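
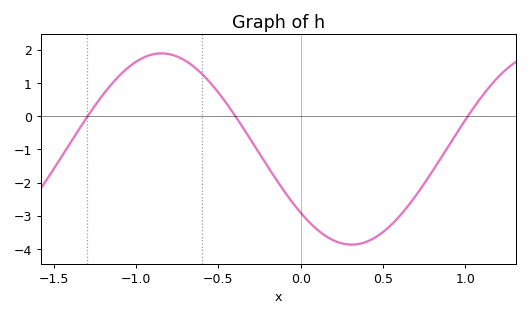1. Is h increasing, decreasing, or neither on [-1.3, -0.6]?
neither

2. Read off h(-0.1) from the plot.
-2.26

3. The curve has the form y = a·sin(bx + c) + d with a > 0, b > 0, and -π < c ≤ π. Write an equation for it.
y = 2.88sin(2.72x - 2.41) - 0.99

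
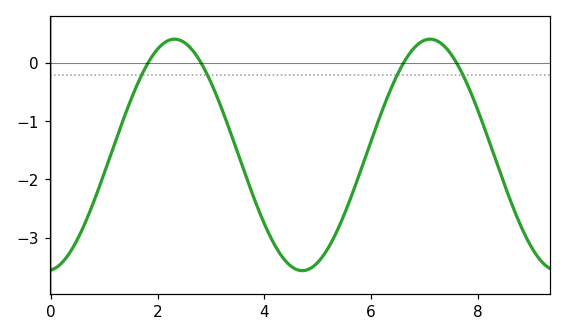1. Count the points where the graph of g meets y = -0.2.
4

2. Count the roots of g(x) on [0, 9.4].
4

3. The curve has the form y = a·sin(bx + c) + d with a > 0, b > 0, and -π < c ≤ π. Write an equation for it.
y = 1.99sin(1.31x - 1.46) - 1.58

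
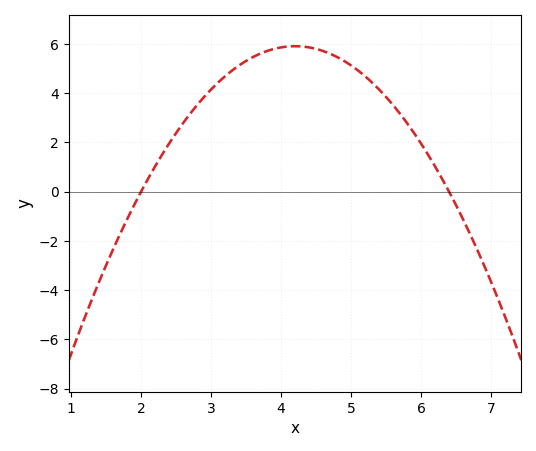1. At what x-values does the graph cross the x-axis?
2, 6.4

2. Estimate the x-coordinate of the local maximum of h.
4.2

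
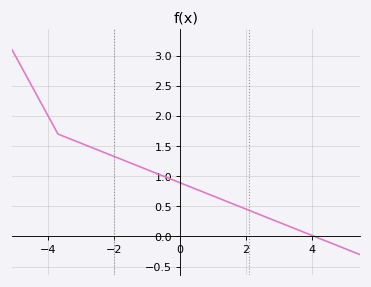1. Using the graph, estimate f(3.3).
0.15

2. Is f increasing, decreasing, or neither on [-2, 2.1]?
decreasing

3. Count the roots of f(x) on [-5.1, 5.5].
1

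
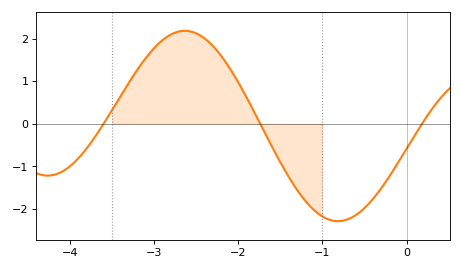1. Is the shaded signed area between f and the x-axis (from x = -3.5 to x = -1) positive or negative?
positive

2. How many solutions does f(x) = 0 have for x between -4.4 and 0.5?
3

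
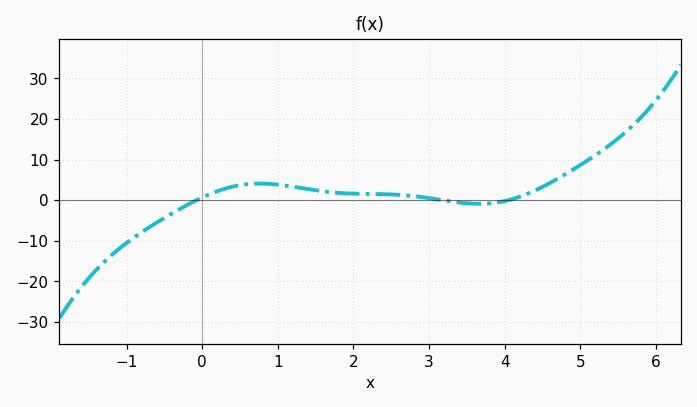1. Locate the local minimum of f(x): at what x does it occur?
3.66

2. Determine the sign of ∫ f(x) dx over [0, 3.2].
positive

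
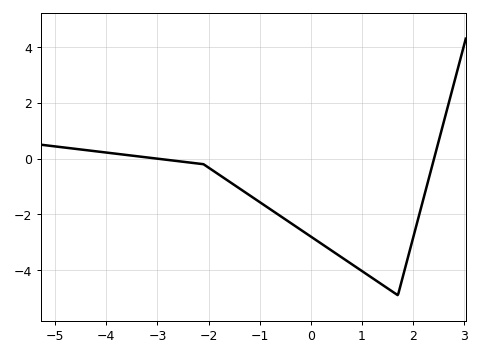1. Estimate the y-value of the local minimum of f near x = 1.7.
-4.9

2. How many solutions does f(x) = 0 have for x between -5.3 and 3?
2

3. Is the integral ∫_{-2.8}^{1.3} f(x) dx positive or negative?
negative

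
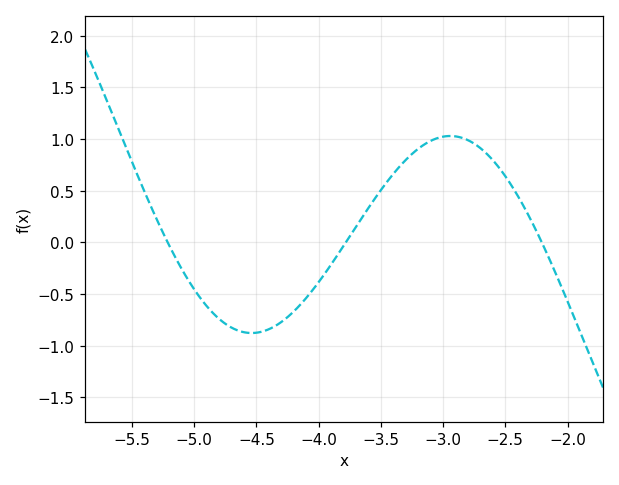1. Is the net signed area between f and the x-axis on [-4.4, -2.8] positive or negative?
positive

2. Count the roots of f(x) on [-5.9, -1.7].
3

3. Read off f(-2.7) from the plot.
0.9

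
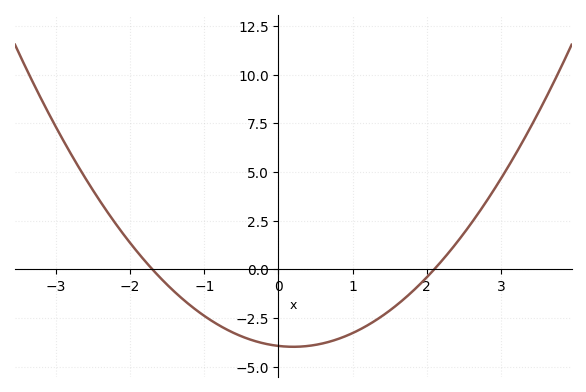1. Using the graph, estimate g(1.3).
-2.64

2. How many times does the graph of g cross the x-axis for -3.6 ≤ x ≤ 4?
2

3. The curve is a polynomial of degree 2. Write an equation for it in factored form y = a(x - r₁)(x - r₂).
y = 1.1(x + 1.7)(x - 2.1)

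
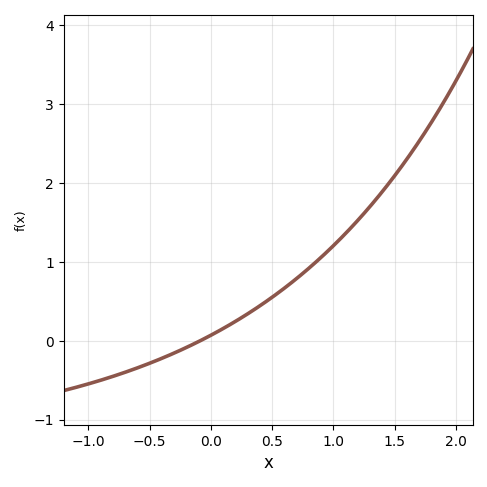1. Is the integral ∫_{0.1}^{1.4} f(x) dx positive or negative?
positive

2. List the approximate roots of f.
-0.087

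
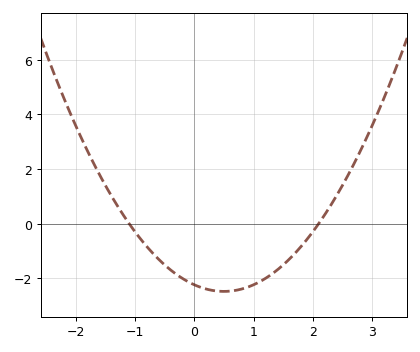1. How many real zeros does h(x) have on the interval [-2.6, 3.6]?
2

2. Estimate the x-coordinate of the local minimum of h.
0.5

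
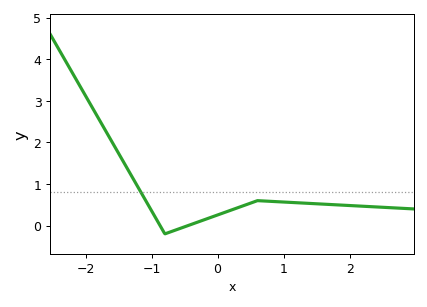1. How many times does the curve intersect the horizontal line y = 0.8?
1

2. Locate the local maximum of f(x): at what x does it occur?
0.602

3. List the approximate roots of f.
-0.872, -0.45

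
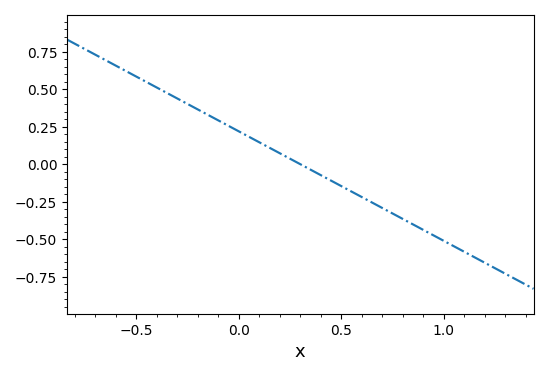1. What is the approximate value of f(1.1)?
-0.584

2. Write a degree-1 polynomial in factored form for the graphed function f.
y = -0.73(x - 0.3)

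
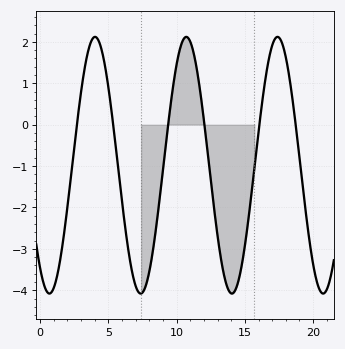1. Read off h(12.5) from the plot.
-1.3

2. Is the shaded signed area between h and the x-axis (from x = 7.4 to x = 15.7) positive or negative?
negative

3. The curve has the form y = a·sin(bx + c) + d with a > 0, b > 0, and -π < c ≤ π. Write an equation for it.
y = 3.1sin(0.94x - 2.2) - 0.98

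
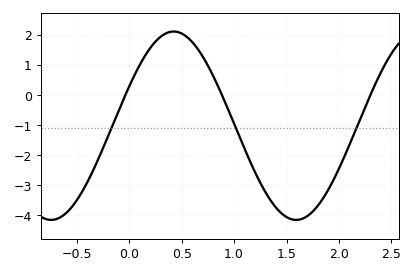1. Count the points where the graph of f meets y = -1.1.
3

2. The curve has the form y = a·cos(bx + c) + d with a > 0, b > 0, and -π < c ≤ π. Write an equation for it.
y = 3.13cos(2.69x - 1.14) - 1.03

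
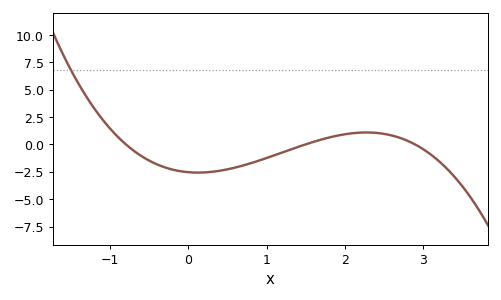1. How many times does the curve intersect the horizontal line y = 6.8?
1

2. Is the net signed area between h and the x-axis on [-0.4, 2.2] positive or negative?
negative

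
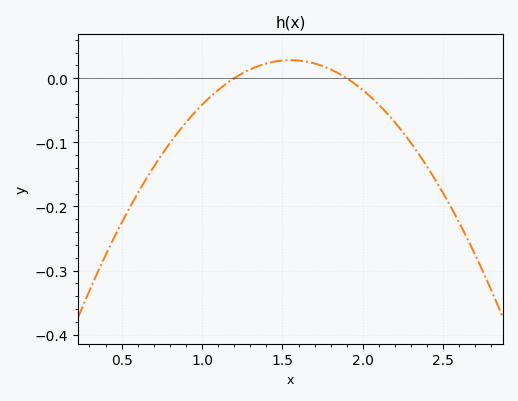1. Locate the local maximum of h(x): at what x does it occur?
1.55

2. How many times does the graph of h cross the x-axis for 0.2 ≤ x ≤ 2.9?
2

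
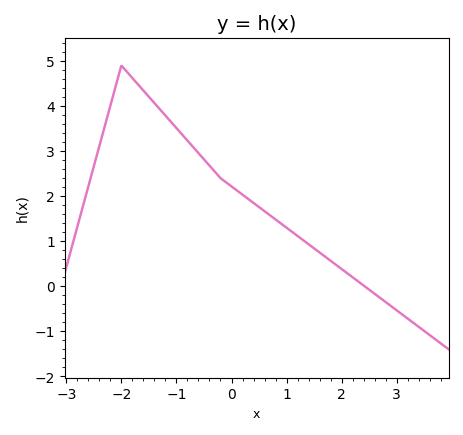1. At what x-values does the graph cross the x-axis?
2.4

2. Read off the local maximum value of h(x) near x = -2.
4.9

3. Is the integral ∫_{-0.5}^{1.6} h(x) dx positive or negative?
positive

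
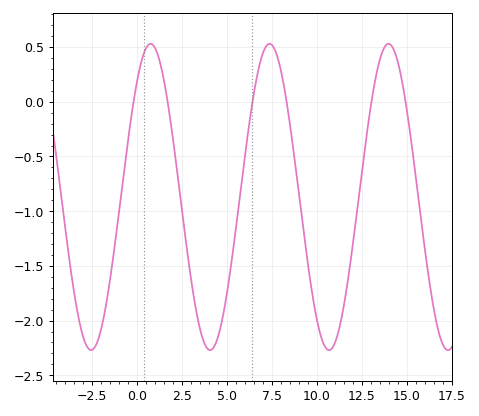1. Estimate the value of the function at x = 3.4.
-2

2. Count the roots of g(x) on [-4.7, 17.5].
6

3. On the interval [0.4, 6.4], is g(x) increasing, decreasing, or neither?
neither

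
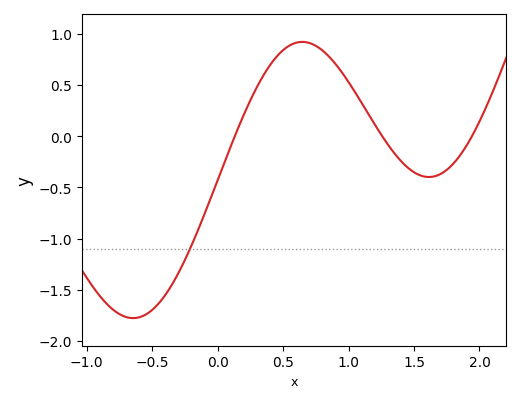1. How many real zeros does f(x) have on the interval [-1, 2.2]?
3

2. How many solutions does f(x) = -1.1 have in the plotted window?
1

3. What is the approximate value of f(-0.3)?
-1.34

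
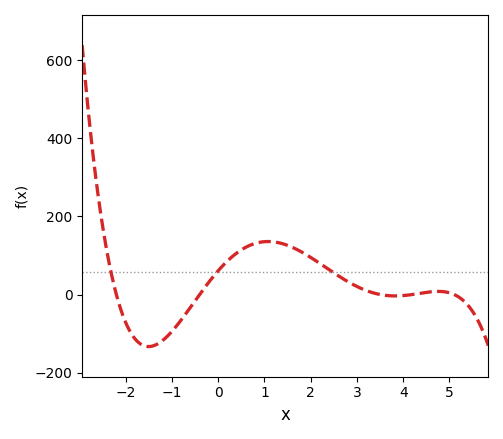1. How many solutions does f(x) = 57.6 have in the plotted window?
3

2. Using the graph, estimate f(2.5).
60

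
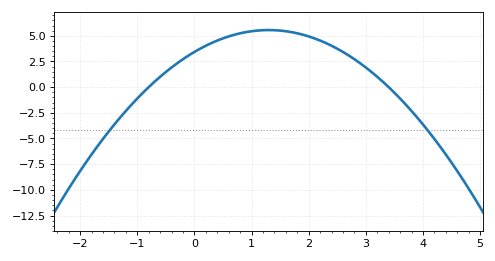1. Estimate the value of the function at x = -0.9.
-0.542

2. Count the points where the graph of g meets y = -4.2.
2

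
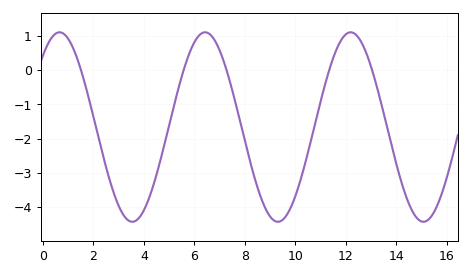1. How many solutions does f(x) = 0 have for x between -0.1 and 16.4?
5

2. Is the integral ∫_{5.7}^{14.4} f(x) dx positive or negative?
negative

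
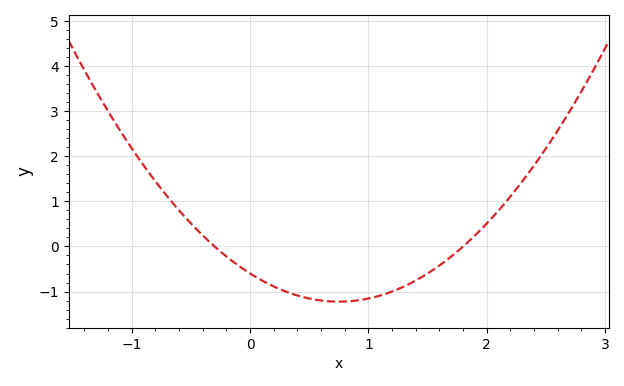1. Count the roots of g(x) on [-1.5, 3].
2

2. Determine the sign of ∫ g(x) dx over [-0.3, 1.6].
negative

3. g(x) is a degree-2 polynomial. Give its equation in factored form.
y = 1.11(x + 0.3)(x - 1.8)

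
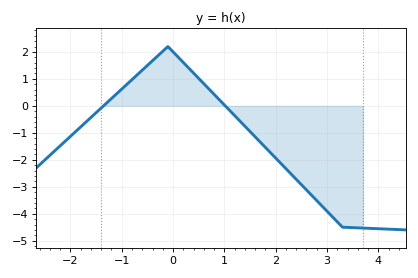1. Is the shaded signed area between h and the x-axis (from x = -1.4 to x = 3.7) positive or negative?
negative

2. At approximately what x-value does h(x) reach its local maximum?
-0.1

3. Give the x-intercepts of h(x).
-1.4, 1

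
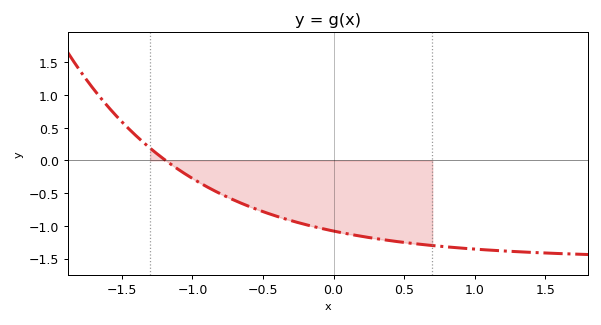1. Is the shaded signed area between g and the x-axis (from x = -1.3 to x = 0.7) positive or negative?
negative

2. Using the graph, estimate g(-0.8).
-0.511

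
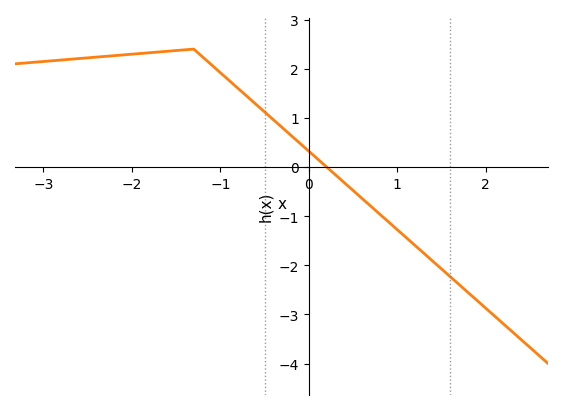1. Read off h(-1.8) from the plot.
2.33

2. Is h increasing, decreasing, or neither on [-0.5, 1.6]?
decreasing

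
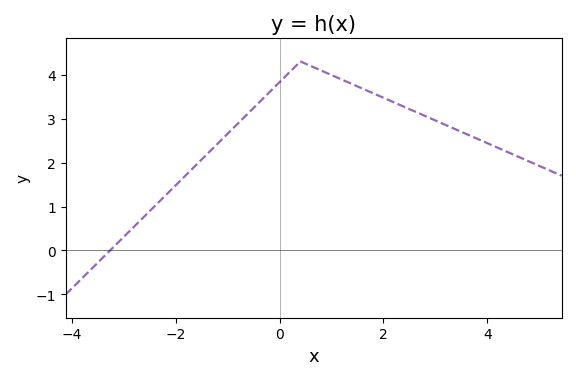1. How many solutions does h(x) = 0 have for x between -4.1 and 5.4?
1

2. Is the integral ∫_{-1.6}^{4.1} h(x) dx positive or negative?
positive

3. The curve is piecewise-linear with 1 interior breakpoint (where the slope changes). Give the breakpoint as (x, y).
(0.4, 4.3)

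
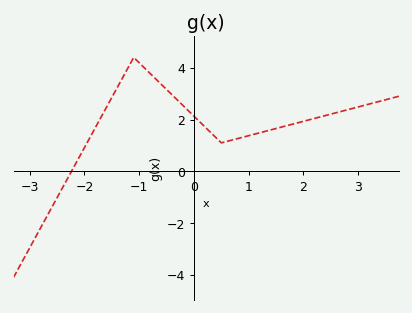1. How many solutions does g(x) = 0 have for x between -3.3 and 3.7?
1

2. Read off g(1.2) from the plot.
1.4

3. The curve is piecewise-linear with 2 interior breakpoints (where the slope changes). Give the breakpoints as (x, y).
(-1.1, 4.4); (0.5, 1.1)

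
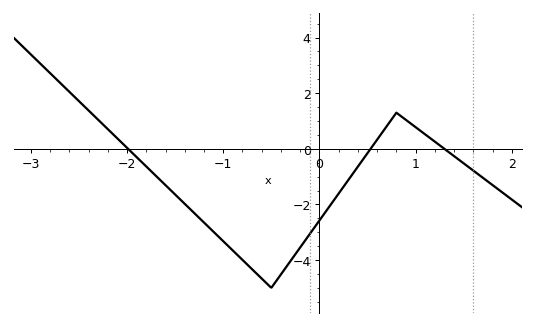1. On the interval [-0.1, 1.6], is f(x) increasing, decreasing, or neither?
neither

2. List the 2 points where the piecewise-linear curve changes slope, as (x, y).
(-0.5, -5); (0.8, 1.3)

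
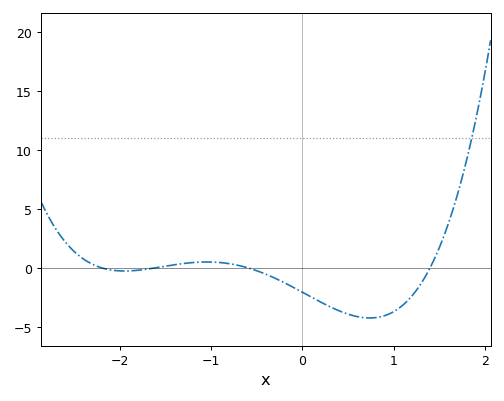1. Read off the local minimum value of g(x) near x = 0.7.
-4.5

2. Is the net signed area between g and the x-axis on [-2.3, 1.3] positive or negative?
negative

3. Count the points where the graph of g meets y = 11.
1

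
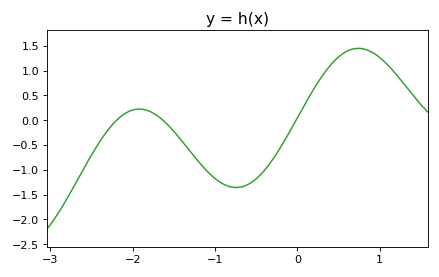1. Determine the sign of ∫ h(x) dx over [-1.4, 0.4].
negative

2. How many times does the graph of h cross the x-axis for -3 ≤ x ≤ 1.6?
3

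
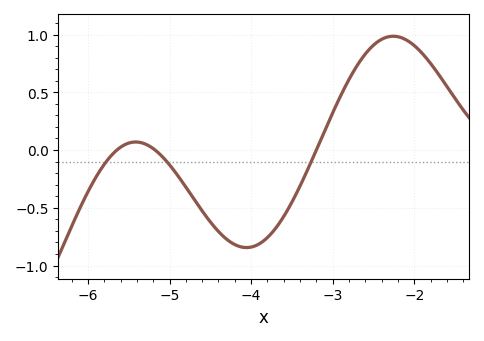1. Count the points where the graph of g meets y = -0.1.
3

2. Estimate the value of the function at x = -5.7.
-0.05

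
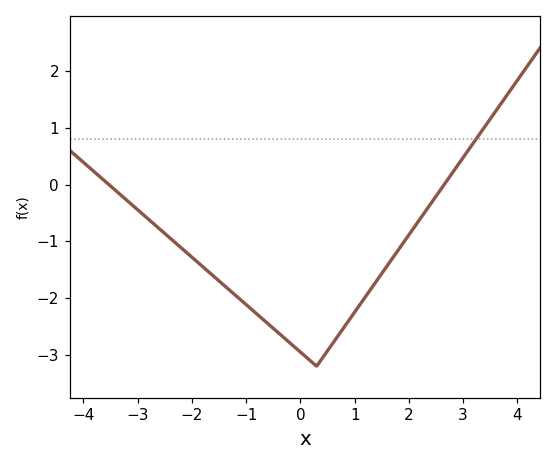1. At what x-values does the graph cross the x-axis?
-3.53, 2.65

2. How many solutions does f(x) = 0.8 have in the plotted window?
1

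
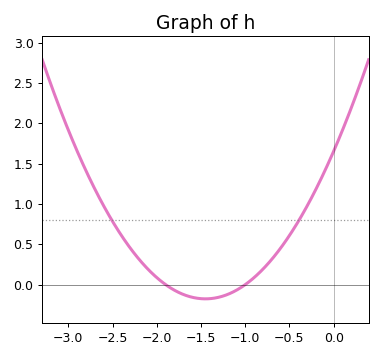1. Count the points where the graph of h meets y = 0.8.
2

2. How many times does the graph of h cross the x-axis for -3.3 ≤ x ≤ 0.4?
2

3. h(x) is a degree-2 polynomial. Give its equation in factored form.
y = 0.87(x + 1.9)(x + 1)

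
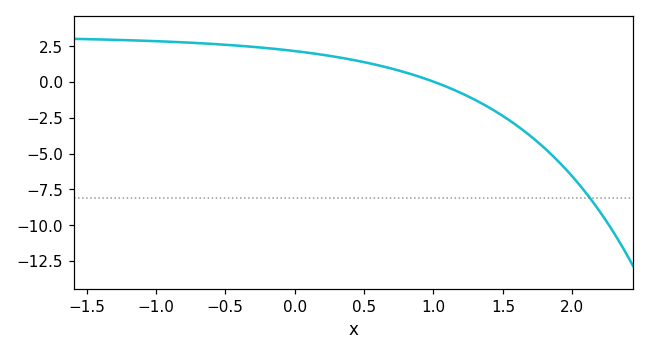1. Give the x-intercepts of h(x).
1.01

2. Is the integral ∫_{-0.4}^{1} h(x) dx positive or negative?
positive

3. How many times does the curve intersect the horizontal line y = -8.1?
1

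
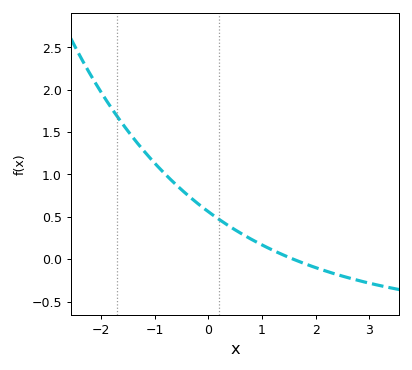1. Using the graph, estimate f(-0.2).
0.65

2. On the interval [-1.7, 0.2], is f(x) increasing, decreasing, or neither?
decreasing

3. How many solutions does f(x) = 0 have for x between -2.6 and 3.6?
1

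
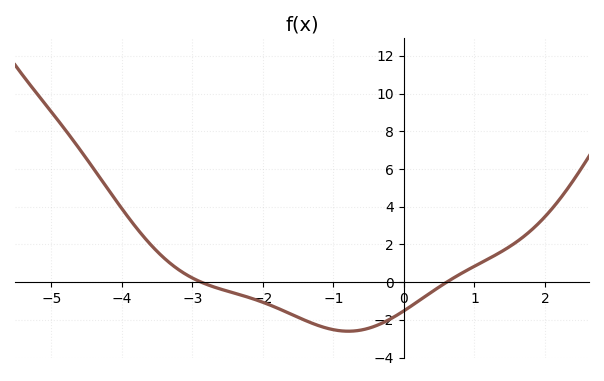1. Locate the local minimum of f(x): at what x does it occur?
-0.8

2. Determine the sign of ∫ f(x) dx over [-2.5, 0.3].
negative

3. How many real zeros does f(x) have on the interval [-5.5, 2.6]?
2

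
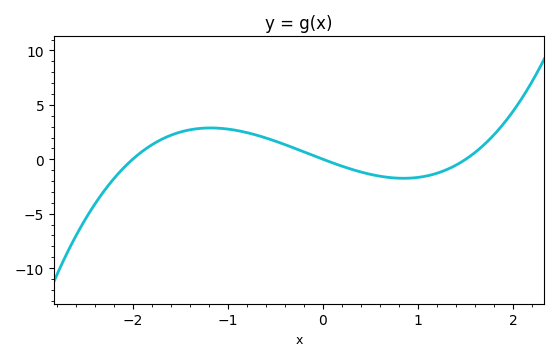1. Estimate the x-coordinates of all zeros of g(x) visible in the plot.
-2, 0, 1.5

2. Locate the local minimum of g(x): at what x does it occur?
0.8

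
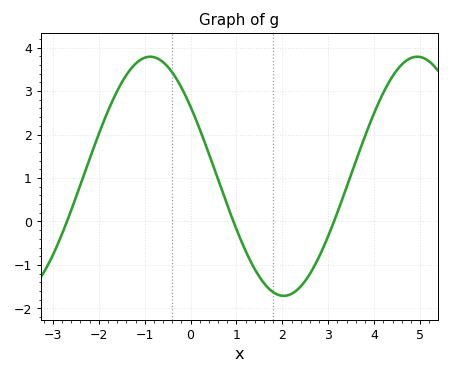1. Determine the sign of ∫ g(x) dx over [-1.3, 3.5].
positive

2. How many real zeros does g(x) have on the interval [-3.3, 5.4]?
3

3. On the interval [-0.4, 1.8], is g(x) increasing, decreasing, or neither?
decreasing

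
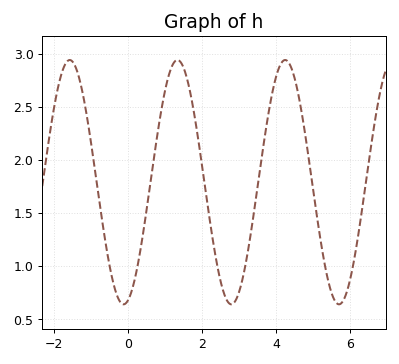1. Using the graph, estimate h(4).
2.79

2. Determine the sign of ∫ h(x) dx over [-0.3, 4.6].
positive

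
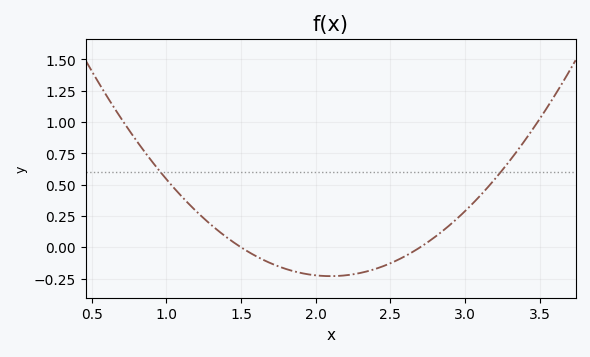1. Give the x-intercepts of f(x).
1.5, 2.7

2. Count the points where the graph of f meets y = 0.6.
2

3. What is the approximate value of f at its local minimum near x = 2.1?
-0.24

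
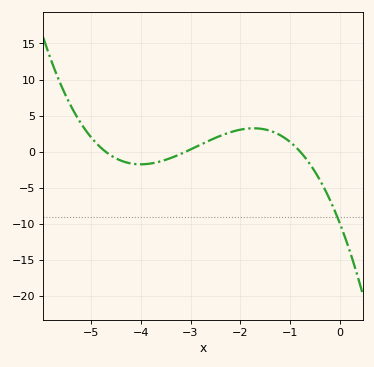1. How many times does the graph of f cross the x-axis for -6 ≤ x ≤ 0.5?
3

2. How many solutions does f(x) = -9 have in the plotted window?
1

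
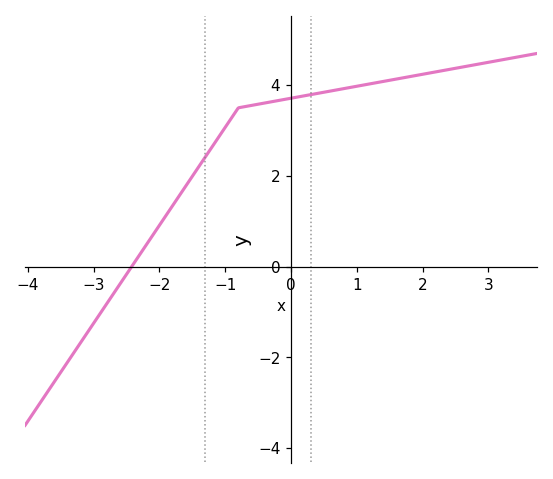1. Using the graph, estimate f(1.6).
4.2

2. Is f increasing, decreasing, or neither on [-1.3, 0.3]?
increasing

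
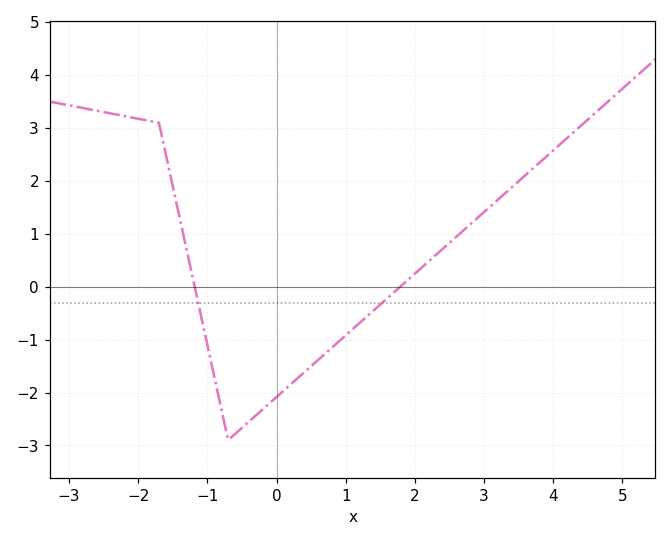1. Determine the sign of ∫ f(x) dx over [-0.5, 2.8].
negative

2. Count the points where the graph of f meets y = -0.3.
2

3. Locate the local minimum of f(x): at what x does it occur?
-0.8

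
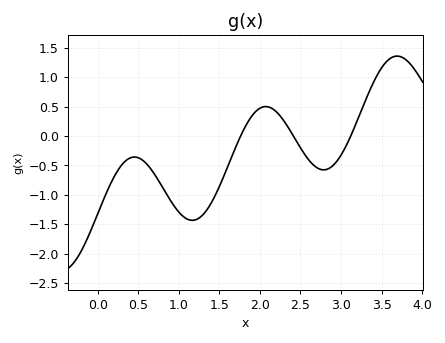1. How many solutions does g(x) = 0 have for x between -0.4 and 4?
3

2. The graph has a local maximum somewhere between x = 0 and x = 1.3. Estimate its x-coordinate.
0.454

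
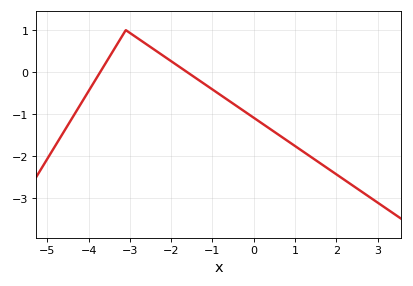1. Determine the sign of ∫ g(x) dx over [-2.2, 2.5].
negative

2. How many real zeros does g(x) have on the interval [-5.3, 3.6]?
2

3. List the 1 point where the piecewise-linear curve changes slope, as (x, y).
(-3.1, 1)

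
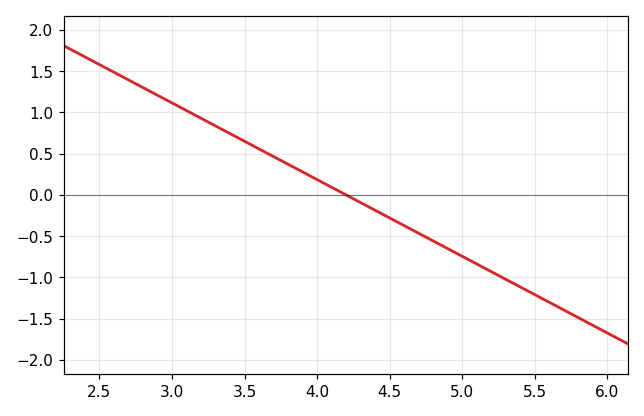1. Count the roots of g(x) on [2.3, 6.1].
1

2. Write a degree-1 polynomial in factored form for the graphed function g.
y = -0.93(x - 4.2)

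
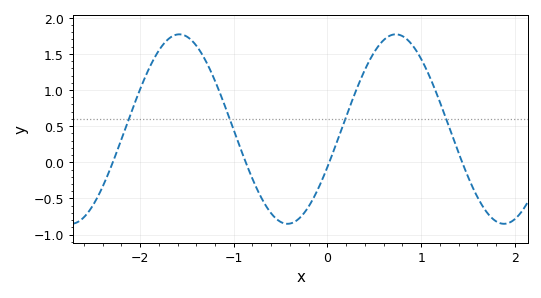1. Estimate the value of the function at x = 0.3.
1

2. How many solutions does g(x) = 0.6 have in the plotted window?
4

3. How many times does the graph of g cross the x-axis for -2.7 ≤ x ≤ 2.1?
4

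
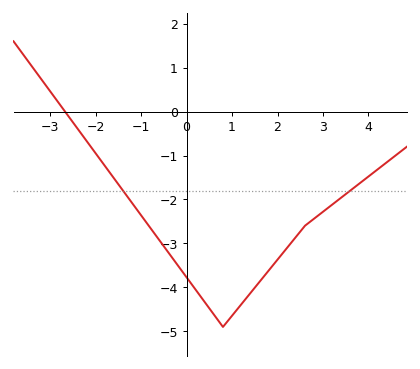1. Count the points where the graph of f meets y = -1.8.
2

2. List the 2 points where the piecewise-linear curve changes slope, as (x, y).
(0.8, -4.9); (2.6, -2.6)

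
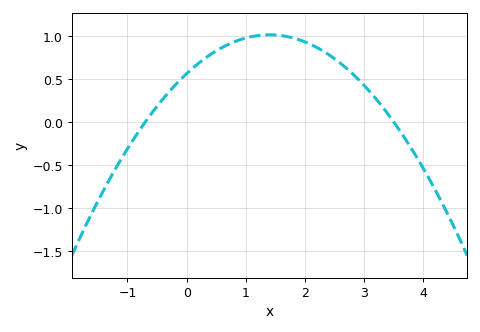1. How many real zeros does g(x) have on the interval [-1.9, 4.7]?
2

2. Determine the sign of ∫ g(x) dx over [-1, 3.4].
positive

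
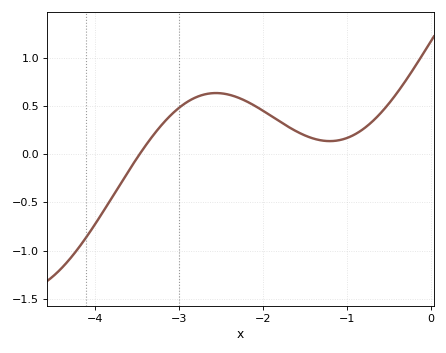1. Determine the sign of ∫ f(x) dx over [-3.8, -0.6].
positive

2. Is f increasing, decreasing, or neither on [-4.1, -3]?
increasing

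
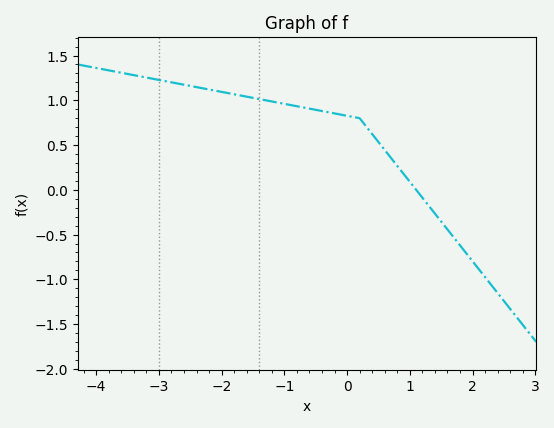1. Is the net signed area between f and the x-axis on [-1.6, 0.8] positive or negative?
positive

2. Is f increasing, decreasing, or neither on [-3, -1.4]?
decreasing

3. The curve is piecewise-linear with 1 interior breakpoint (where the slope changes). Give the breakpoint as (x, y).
(0.2, 0.8)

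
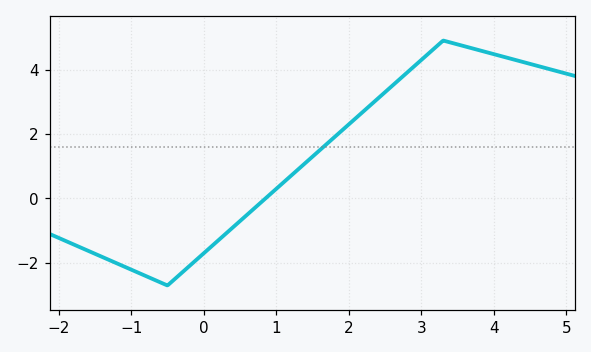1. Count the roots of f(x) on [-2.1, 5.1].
1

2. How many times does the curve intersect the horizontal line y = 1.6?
1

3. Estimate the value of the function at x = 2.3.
3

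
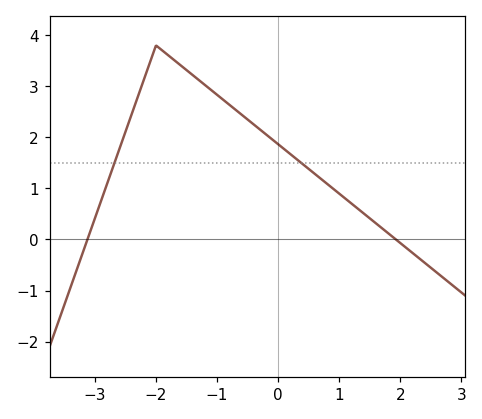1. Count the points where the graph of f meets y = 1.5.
2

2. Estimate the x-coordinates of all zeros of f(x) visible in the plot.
-3.1, 1.9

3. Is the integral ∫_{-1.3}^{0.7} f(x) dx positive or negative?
positive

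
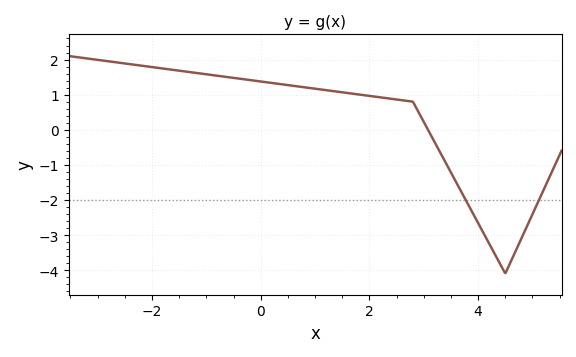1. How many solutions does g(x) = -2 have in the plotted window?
2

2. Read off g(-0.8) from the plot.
1.5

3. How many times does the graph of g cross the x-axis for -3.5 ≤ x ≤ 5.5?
1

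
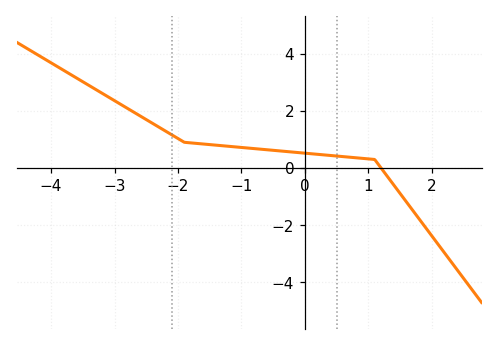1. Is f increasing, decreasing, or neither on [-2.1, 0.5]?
decreasing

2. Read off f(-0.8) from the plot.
0.68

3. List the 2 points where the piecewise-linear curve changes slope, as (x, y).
(-1.9, 0.9); (1.1, 0.3)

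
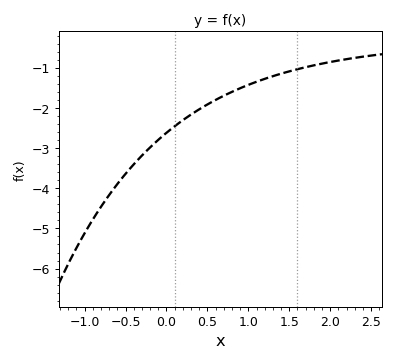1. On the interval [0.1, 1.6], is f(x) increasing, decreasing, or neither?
increasing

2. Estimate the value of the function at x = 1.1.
-1.4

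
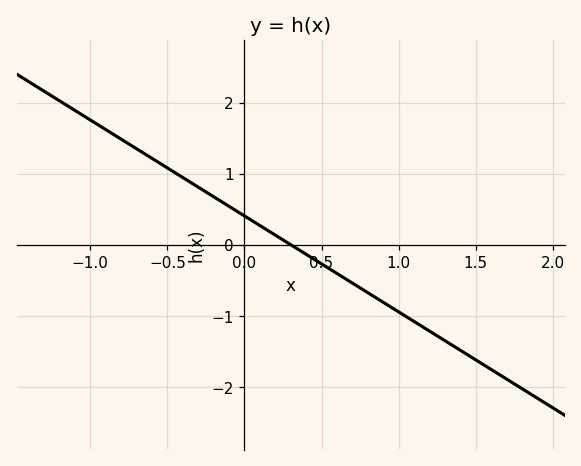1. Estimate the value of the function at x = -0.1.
0.54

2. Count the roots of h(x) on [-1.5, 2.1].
1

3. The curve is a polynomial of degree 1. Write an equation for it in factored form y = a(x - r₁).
y = -1.35(x - 0.3)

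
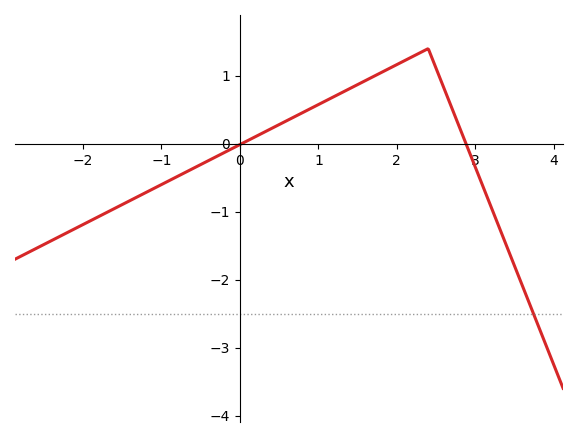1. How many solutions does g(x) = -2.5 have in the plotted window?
1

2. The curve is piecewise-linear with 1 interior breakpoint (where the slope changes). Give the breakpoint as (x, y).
(2.4, 1.4)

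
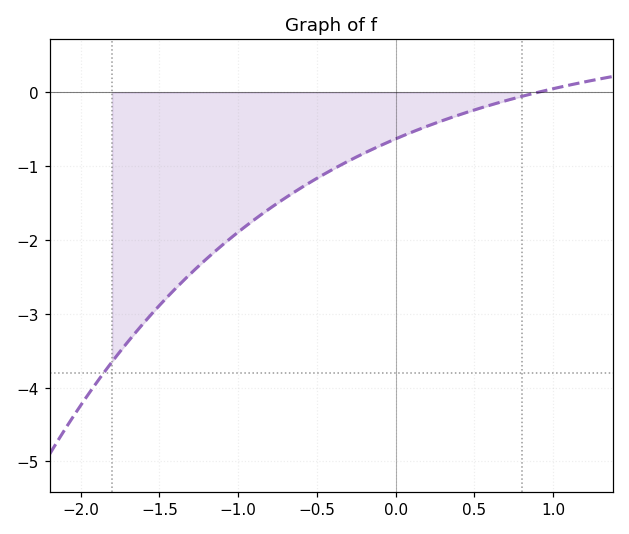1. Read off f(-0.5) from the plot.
-1.16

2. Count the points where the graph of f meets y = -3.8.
1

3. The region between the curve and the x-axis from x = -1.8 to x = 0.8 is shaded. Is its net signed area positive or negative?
negative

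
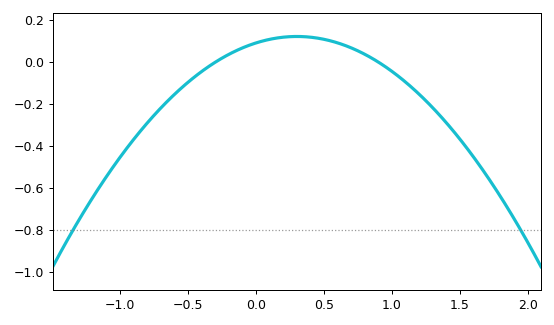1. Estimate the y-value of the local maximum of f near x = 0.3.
0.12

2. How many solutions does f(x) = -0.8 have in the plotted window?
2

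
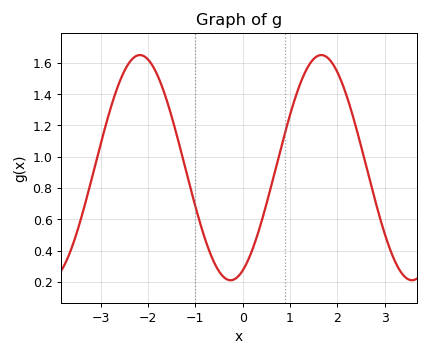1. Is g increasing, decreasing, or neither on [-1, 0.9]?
neither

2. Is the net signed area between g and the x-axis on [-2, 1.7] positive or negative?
positive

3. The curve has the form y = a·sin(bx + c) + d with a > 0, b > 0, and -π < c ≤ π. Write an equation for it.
y = 0.72sin(1.6x - 1.2) + 0.93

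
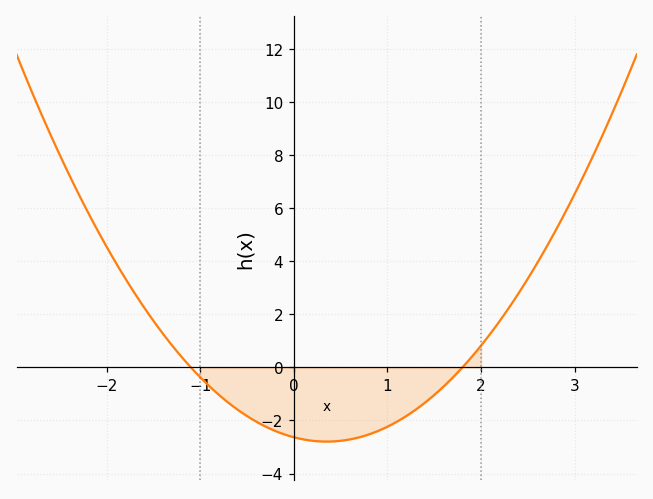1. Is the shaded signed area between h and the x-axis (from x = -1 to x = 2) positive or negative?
negative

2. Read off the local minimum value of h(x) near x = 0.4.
-2.8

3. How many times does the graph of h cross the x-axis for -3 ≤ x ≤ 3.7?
2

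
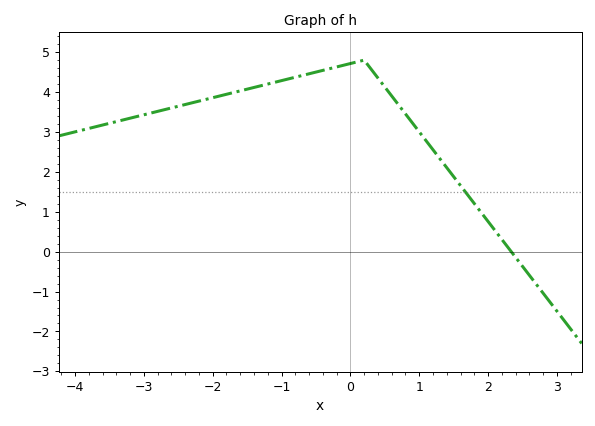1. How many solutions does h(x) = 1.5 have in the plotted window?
1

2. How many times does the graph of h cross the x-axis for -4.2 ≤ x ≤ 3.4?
1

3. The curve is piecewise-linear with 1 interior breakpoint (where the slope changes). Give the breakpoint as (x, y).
(0.2, 4.8)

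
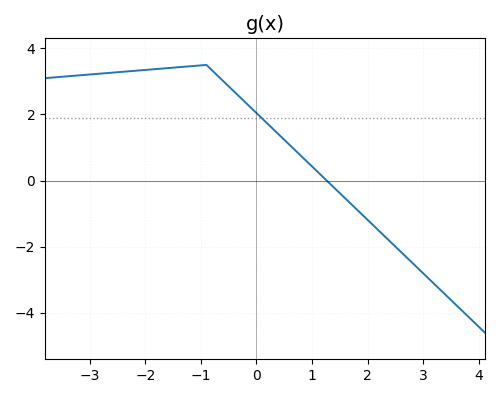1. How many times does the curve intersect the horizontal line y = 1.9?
1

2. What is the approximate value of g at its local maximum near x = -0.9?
3.4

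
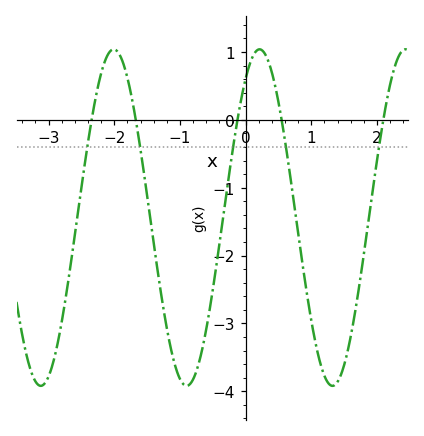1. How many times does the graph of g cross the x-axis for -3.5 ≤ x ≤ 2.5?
5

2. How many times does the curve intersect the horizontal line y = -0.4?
5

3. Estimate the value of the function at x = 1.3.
-3.92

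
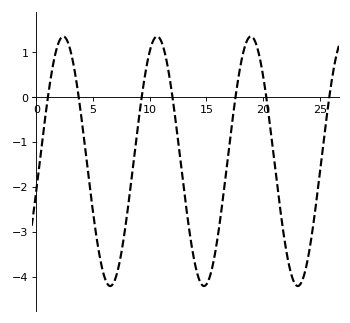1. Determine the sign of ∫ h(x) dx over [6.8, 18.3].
negative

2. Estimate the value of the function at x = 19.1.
1.32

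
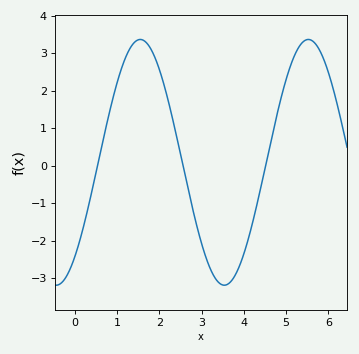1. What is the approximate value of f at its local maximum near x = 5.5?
3.4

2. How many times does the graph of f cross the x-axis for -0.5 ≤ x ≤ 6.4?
3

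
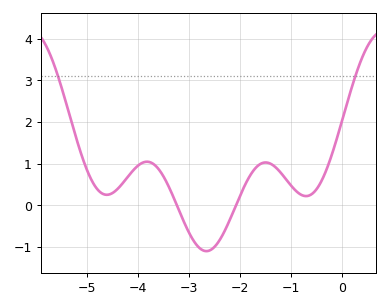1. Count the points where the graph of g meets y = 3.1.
2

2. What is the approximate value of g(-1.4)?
0.995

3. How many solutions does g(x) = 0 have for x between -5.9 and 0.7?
2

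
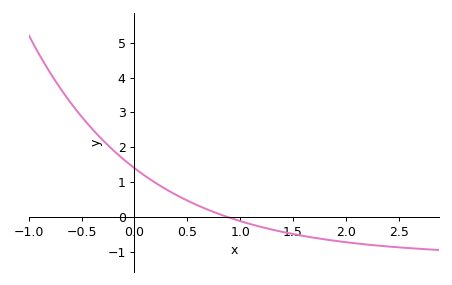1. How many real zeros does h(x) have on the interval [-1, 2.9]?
1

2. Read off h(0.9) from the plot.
0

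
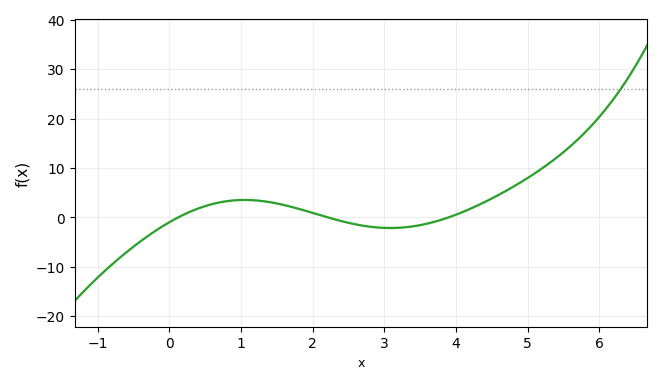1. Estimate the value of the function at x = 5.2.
9.88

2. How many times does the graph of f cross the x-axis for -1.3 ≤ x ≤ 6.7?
3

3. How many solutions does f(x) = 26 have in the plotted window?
1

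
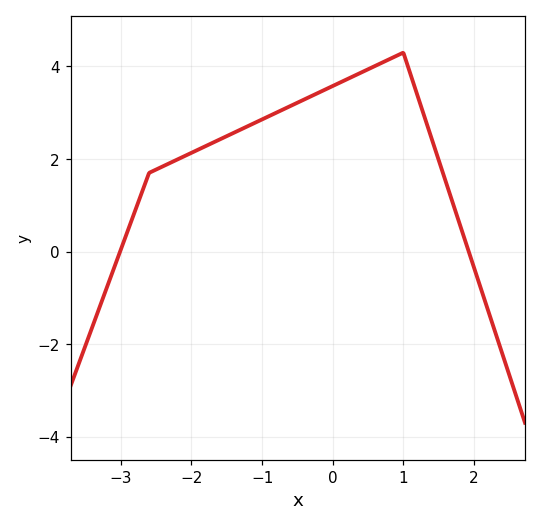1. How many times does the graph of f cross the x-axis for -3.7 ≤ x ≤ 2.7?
2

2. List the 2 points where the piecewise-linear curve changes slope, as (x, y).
(-2.6, 1.7); (1, 4.3)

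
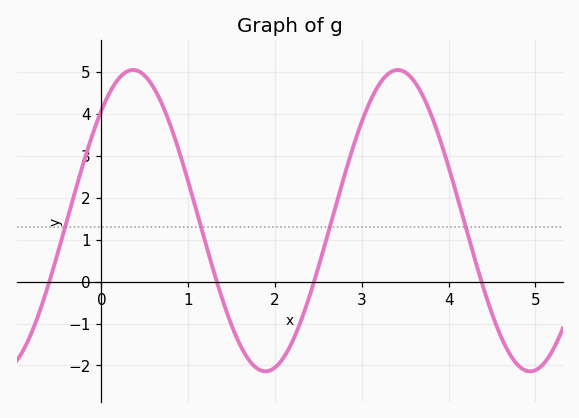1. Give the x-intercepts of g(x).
-0.6, 1.3, 2.5, 4.4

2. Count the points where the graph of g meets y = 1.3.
4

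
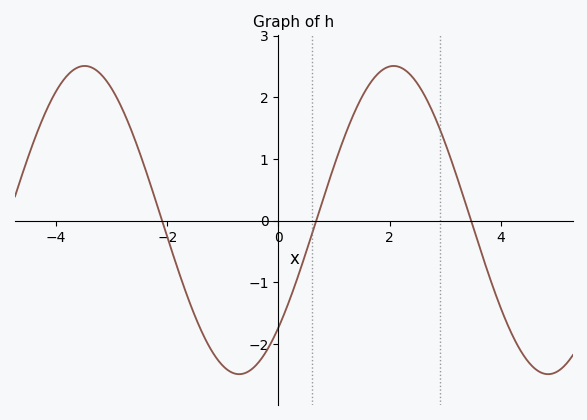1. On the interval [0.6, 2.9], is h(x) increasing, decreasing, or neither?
neither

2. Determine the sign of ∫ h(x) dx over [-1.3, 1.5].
negative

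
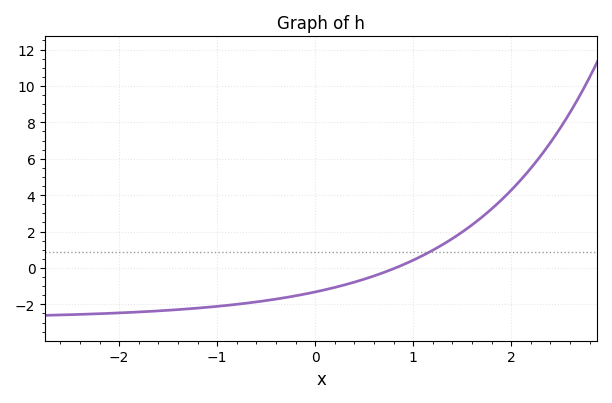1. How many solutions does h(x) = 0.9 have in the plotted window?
1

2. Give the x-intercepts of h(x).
0.819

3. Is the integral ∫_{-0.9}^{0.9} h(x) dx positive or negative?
negative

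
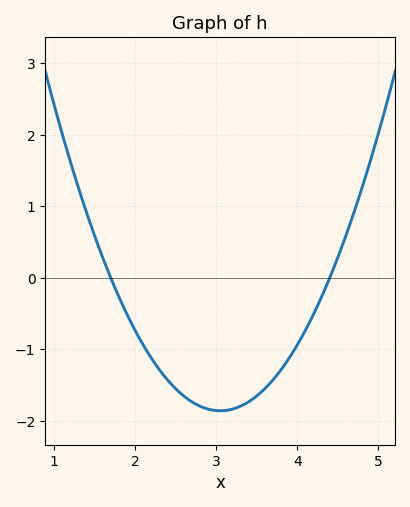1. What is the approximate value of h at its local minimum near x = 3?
-1.86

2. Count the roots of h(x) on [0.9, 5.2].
2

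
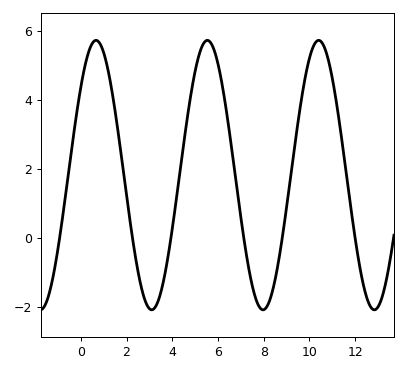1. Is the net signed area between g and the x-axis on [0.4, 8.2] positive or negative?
positive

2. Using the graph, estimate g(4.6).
3.2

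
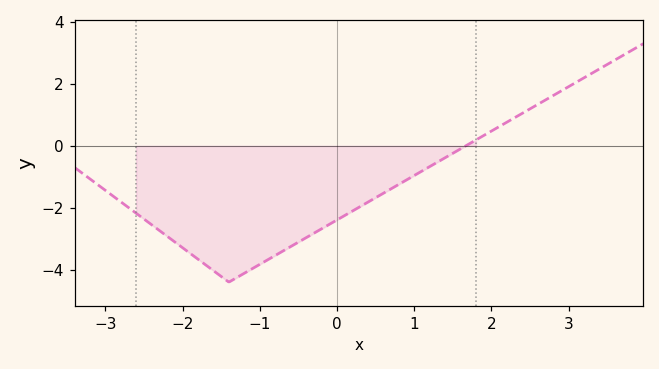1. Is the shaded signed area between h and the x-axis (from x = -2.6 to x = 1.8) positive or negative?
negative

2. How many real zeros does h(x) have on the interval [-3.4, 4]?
1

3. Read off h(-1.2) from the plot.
-4.11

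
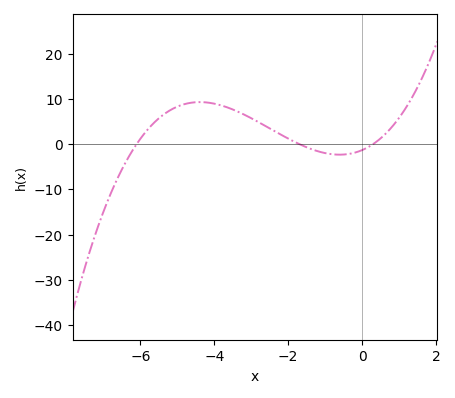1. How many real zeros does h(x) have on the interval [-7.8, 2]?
3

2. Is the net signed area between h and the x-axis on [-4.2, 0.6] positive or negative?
positive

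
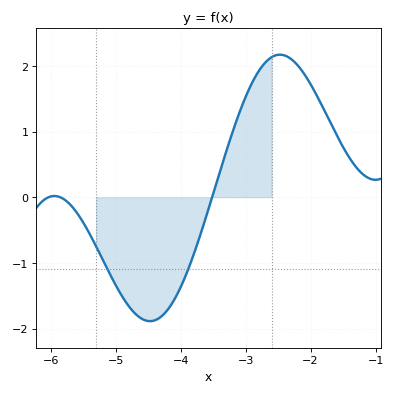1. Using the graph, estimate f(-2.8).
1.9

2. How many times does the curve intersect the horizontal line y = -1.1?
2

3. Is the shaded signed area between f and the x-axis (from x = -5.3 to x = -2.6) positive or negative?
negative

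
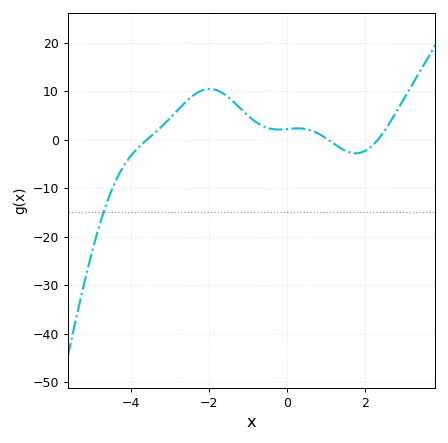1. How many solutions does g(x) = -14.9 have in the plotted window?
1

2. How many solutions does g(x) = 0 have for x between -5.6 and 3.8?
3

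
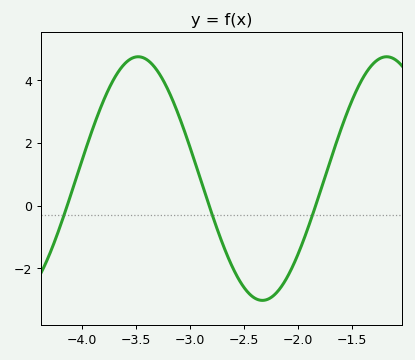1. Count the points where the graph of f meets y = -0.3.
3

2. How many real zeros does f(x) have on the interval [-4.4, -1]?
3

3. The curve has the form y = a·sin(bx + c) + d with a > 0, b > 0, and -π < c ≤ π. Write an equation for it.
y = 3.88sin(2.7x - 1.5) + 0.86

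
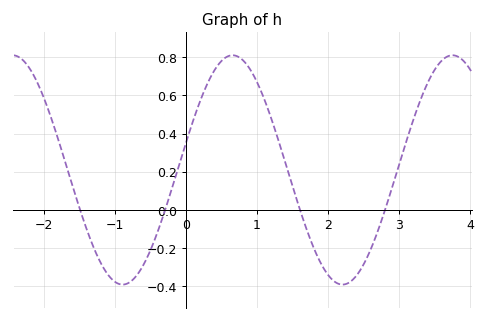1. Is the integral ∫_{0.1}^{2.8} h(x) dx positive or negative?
positive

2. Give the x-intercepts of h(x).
-1.5, -0.3, 1.6, 2.8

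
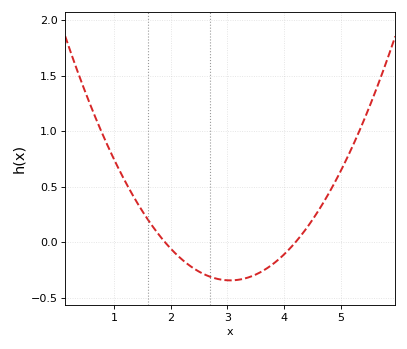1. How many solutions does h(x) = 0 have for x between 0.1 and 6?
2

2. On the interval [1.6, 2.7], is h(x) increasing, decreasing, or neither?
decreasing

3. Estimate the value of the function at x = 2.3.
-0.198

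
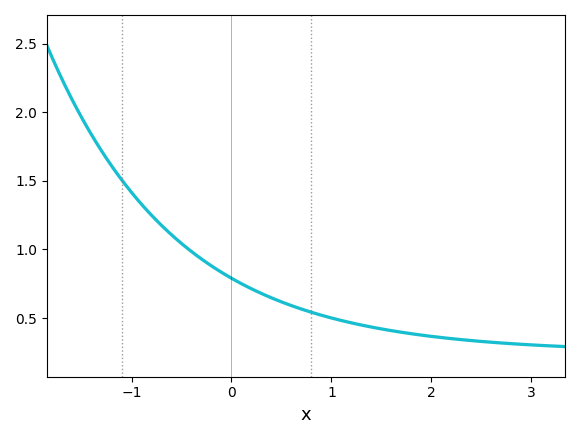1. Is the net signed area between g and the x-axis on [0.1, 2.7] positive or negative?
positive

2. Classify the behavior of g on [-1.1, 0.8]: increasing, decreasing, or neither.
decreasing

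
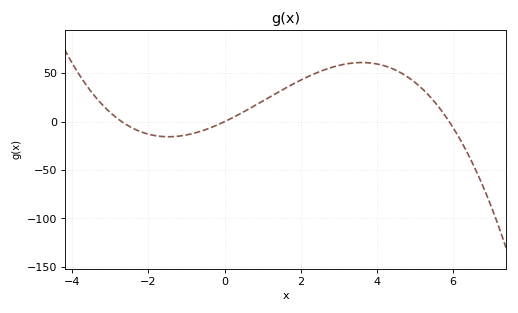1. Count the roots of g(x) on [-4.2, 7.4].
3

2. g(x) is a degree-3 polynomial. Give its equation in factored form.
y = -1.17(x + 2.7)(x - 0)(x - 5.9)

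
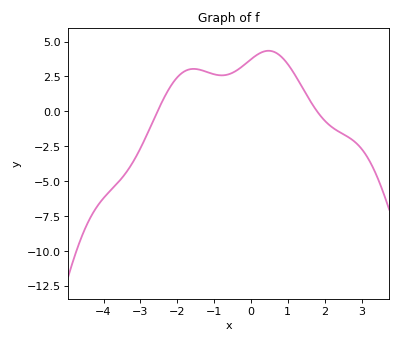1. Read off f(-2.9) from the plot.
-2.2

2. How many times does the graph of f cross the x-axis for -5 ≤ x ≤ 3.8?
2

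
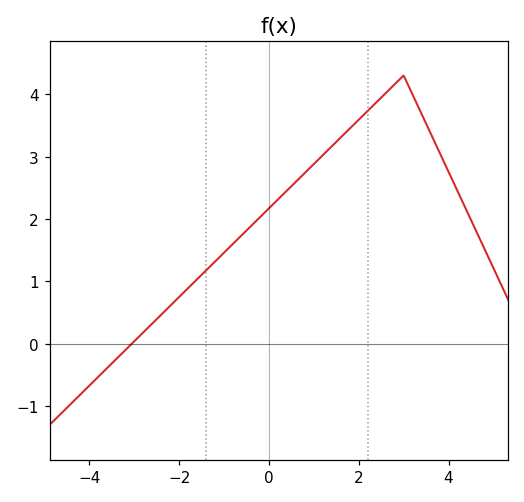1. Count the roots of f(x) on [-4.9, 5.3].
1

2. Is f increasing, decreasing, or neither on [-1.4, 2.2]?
increasing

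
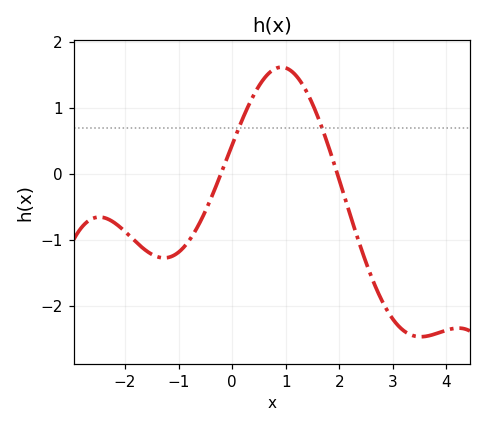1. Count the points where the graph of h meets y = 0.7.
2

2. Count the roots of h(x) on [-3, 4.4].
2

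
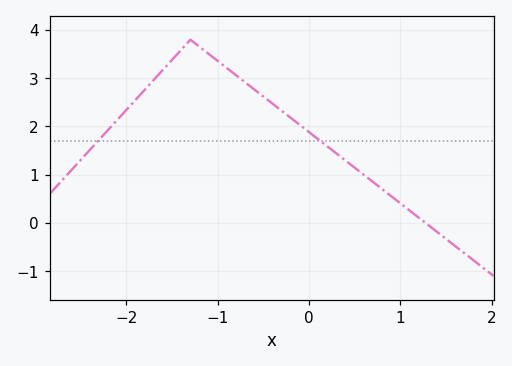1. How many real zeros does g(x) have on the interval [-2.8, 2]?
1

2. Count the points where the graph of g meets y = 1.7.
2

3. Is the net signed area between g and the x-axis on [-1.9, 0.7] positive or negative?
positive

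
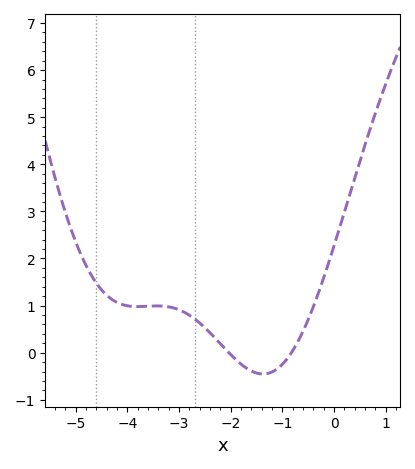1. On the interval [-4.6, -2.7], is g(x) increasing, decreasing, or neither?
neither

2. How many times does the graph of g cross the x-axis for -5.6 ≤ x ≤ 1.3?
2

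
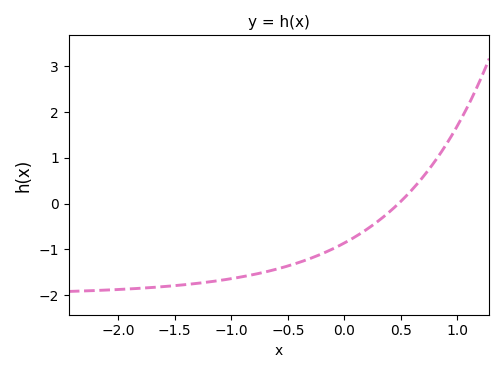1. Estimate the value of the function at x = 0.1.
-0.718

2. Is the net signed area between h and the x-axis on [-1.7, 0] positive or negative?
negative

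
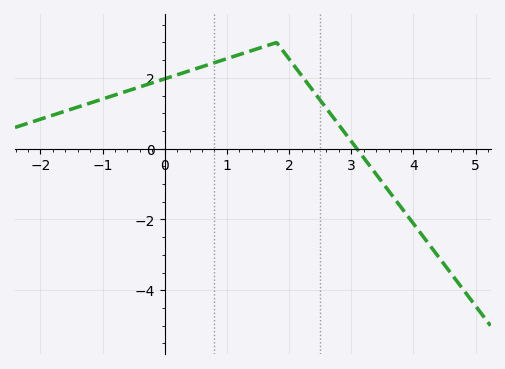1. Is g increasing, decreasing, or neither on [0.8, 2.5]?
neither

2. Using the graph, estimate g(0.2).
2.09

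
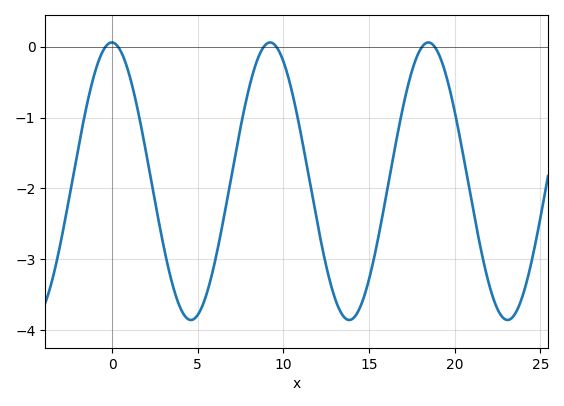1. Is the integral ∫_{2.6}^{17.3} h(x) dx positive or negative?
negative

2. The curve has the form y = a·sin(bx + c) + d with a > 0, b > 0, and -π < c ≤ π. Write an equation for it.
y = 1.96sin(0.68x + 1.58) - 1.9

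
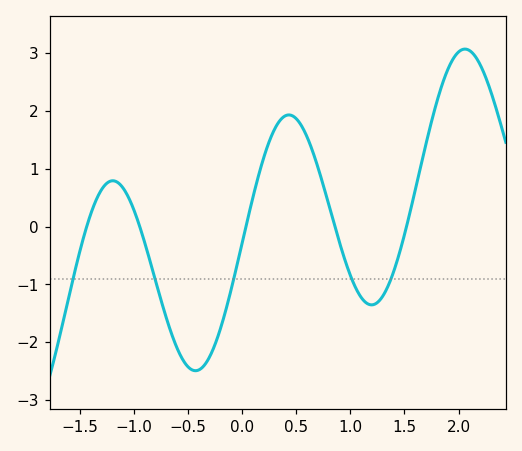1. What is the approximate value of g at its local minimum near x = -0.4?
-2.5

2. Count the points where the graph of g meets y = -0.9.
5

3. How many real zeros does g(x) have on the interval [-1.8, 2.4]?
5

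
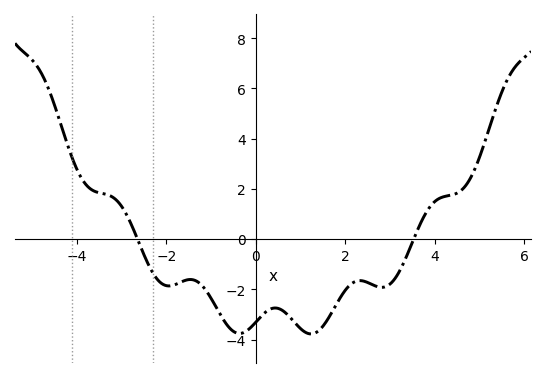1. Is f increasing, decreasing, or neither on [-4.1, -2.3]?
decreasing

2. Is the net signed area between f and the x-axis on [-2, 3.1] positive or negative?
negative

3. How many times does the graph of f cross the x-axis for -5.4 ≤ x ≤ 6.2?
2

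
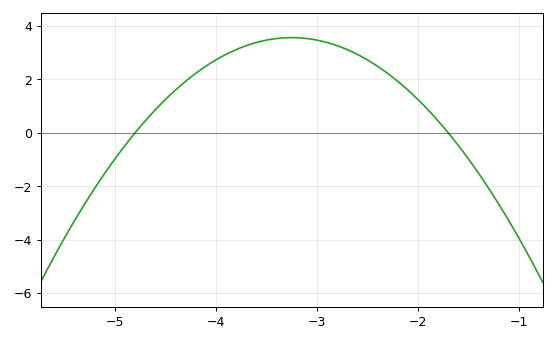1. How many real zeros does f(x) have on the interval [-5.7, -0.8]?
2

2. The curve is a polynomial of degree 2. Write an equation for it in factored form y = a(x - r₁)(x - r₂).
y = -1.48(x + 4.8)(x + 1.7)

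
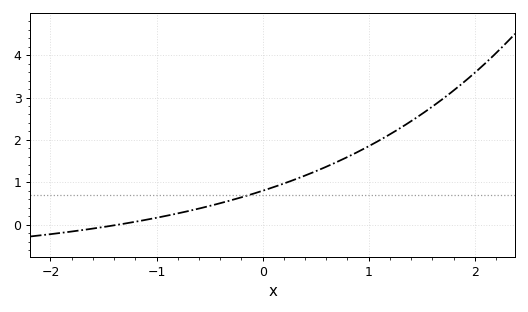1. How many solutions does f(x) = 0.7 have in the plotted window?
1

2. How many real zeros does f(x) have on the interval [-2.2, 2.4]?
1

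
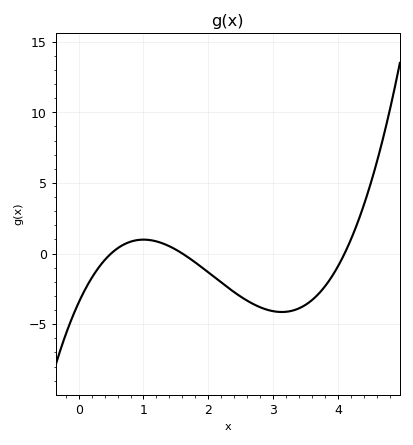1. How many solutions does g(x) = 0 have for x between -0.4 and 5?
3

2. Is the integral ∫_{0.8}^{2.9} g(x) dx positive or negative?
negative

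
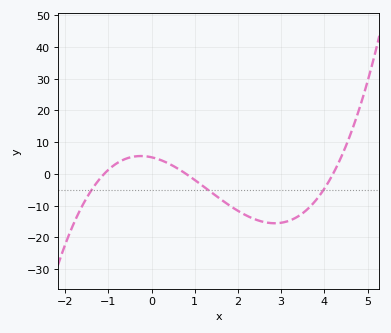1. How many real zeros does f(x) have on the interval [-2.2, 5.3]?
3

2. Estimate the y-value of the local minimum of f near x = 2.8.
-16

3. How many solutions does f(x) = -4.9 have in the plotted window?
3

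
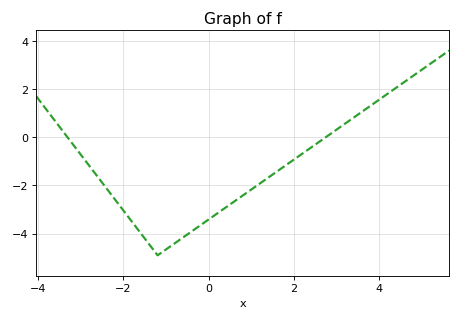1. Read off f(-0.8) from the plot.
-4.4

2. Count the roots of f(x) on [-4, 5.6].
2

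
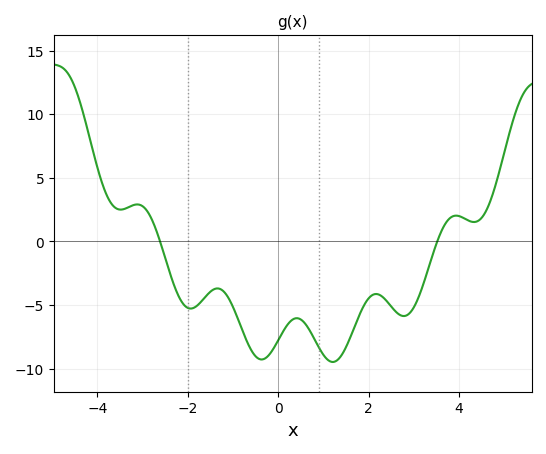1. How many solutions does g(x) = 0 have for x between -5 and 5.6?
2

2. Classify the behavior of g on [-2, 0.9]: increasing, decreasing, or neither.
neither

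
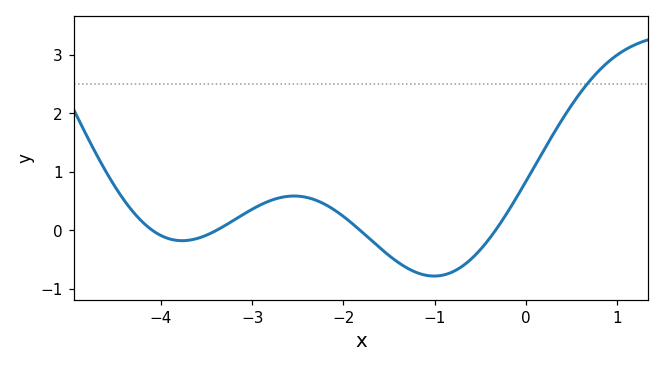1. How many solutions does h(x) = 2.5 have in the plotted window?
1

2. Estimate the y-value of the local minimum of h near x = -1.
-0.8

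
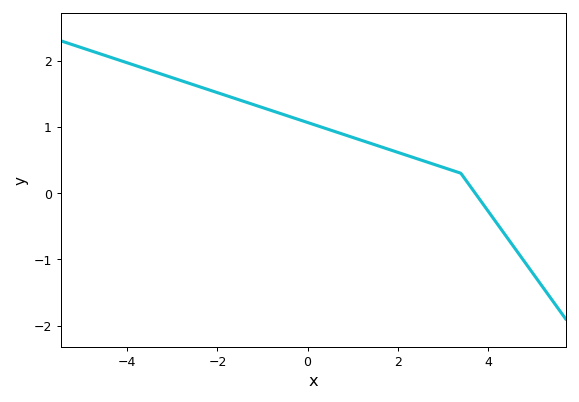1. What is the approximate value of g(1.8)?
0.7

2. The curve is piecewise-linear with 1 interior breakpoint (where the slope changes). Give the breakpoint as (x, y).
(3.4, 0.3)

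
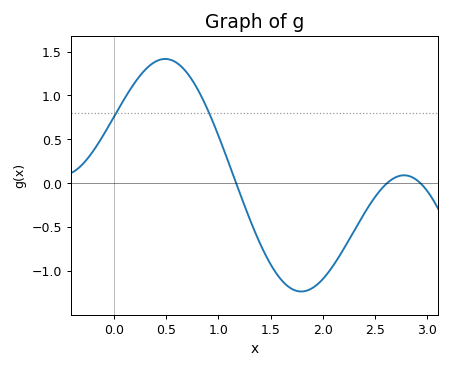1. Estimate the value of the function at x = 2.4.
-0.336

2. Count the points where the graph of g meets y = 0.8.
2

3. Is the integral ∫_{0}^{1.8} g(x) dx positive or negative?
positive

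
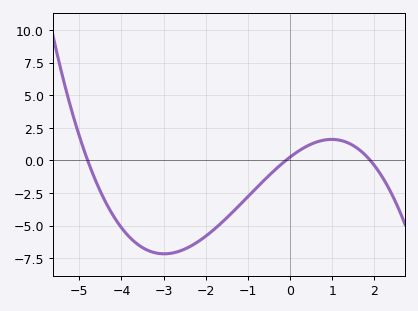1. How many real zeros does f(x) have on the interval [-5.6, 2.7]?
3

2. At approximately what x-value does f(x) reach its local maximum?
1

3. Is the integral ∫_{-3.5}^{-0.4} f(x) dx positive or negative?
negative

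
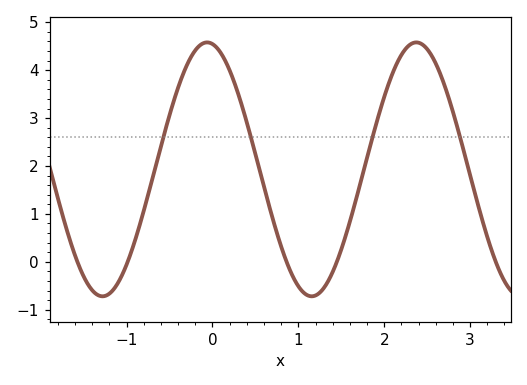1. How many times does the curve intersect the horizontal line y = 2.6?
4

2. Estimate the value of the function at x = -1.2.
-0.664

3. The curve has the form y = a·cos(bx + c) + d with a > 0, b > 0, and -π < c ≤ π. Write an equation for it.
y = 2.65cos(2.58x + 0.16) + 1.93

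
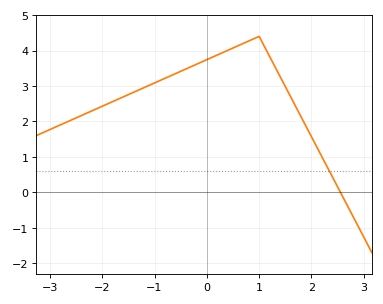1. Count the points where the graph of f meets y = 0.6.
1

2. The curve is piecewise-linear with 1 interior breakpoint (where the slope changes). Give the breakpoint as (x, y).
(1, 4.4)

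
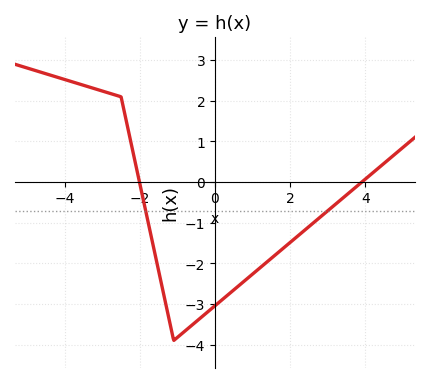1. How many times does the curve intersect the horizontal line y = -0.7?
2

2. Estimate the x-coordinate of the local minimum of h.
-1.1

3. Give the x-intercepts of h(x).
-2.01, 3.91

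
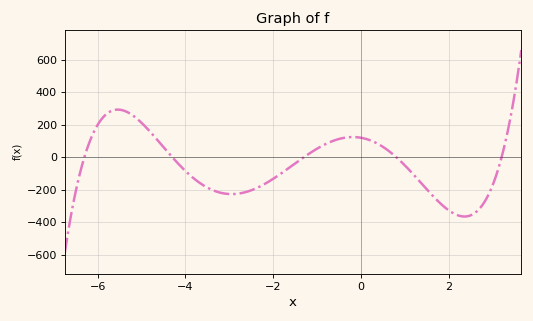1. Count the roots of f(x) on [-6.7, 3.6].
5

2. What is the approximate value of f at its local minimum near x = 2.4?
-365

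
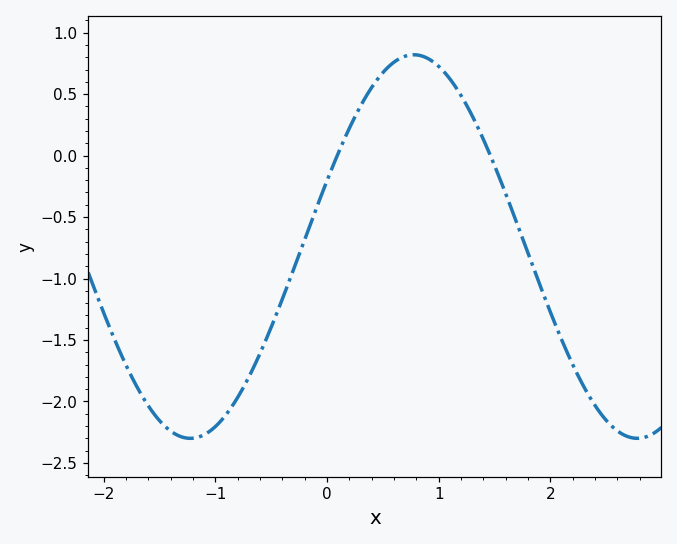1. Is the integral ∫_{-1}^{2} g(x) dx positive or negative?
negative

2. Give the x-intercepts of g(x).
0.091, 1.46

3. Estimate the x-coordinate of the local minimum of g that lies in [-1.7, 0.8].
-1.22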